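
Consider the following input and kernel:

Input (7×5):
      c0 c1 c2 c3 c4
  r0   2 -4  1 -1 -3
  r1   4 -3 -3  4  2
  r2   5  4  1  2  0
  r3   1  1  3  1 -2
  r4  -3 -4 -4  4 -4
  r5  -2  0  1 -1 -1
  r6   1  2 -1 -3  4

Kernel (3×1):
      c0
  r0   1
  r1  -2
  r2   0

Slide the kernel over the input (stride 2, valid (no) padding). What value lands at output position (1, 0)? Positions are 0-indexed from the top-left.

3

The receptive field on the input at this output position is [5 / 1 / -3]. Elementwise product with the kernel and sum: 5·1 + 1·-2.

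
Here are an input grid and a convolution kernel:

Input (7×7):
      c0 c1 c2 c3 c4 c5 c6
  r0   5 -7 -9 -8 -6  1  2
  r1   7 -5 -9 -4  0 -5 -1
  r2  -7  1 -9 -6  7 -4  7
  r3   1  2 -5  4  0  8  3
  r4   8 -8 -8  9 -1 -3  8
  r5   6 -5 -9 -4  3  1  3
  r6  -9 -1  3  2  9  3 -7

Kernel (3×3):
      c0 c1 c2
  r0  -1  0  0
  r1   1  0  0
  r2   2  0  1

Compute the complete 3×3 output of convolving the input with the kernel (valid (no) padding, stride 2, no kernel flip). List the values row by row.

-21 -11 27
16 -13 -1
-17 14 15

Output[0,0]: The receptive field on the input at this output position is [5 -7 -9 / 7 -5 -9 / -7 1 -9]. Elementwise product with the kernel and sum: 5·-1 + 7·1 + -7·2 + -9·1.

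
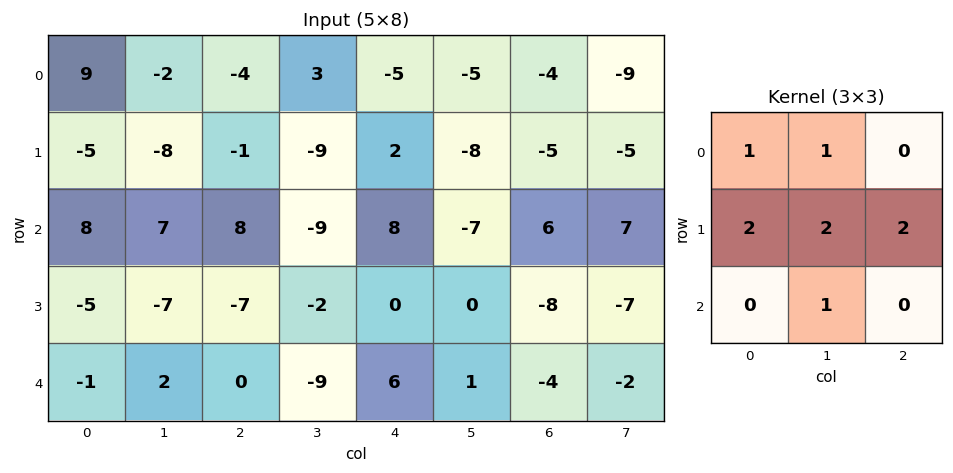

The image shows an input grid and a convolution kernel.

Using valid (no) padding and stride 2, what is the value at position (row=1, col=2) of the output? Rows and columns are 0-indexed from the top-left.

-14

The receptive field on the input at this output position is [8 -7 6 / 0 0 -8 / 6 1 -4]. Elementwise product with the kernel and sum: 8·1 + -7·1 + 0·2 + 0·2 + -8·2 + 1·1.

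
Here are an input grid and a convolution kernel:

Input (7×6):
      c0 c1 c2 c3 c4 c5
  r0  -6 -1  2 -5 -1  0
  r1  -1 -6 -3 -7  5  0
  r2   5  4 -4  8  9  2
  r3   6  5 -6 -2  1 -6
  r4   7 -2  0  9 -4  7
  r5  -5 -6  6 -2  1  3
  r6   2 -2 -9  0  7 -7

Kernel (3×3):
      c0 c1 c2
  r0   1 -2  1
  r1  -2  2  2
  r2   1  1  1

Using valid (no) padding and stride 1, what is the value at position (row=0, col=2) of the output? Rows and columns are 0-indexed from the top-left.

26

The receptive field on the input at this output position is [2 -5 -1 / -3 -7 5 / -4 8 9]. Elementwise product with the kernel and sum: 2·1 + -5·-2 + -1·1 + -3·-2 + -7·2 + 5·2 + -4·1 + 8·1 + 9·1.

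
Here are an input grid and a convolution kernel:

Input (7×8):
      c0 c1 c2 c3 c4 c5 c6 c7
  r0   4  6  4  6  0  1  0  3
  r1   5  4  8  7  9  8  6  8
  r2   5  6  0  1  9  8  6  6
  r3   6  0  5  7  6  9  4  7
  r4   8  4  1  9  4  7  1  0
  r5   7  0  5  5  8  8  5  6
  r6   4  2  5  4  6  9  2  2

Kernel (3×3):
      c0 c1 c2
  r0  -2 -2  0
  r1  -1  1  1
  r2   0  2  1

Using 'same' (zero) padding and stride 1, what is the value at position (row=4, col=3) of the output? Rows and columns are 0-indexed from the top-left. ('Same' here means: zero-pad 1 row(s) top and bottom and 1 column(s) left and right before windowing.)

The receptive field on the zero-padded input at this output position is [5 7 6 / 1 9 4 / 5 5 8]. Elementwise product with the kernel and sum: 5·-2 + 7·-2 + 1·-1 + 9·1 + 4·1 + 5·2 + 8·1.

6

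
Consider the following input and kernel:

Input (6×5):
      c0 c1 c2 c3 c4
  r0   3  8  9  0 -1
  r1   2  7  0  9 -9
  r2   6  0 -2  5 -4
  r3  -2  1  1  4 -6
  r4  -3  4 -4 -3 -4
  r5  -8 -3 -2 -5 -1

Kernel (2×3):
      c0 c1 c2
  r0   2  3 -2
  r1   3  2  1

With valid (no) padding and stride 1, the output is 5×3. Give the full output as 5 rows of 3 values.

32 73 29
41 -3 45
13 -7 24
-8 -2 4
-18 -16 -26

Output[0,0]: The receptive field on the input at this output position is [3 8 9 / 2 7 0]. Elementwise product with the kernel and sum: 3·2 + 8·3 + 9·-2 + 2·3 + 7·2 + 0·1.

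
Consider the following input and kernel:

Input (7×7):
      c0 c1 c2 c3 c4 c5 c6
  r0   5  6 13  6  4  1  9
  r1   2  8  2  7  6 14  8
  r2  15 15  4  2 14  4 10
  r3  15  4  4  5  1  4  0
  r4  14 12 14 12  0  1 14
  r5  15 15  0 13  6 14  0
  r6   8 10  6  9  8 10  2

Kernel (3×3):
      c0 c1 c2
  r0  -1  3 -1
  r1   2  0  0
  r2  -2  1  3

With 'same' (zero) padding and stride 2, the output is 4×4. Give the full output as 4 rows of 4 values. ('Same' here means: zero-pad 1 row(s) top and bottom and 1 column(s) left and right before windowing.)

Output[0,0]: The receptive field on the zero-padded input at this output position is [0 0 0 / 0 5 6 / 0 2 8]. Elementwise product with the kernel and sum: 0·-1 + 0·3 + 0·-1 + 0·2 + 0·-2 + 2·1 + 8·3.

26 19 46 -18
25 32 4 10
101 36 40 -30
30 -8 9 6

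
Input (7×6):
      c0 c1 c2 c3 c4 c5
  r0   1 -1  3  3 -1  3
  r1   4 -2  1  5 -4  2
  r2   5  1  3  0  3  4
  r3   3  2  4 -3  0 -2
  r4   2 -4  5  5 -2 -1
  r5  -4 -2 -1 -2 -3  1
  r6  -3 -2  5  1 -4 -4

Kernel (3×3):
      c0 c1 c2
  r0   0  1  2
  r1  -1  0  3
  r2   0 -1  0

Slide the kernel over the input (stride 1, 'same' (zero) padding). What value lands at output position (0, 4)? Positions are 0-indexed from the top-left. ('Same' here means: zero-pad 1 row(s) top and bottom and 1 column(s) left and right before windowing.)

10

The receptive field on the zero-padded input at this output position is [0 0 0 / 3 -1 3 / 5 -4 2]. Elementwise product with the kernel and sum: 0·1 + 0·2 + 3·-1 + 3·3 + -4·-1.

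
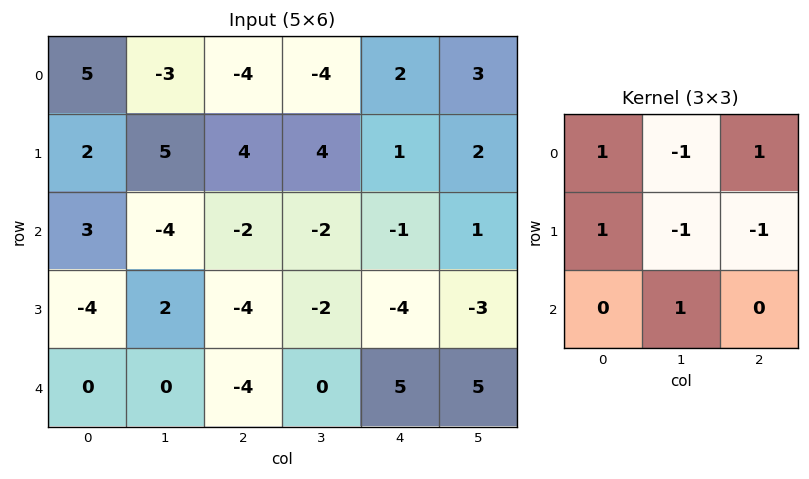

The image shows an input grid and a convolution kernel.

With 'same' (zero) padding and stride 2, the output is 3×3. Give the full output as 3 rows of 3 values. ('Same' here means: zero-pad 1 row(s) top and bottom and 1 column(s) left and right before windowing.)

0 9 -8
0 1 -1
6 8 -11

Output[0,0]: The receptive field on the zero-padded input at this output position is [0 0 0 / 0 5 -3 / 0 2 5]. Elementwise product with the kernel and sum: 0·1 + 0·-1 + 0·1 + 0·1 + 5·-1 + -3·-1 + 2·1.
Output[0,1]: The receptive field on the zero-padded input at this output position is [0 0 0 / -3 -4 -4 / 5 4 4]. Elementwise product with the kernel and sum: 0·1 + 0·-1 + 0·1 + -3·1 + -4·-1 + -4·-1 + 4·1.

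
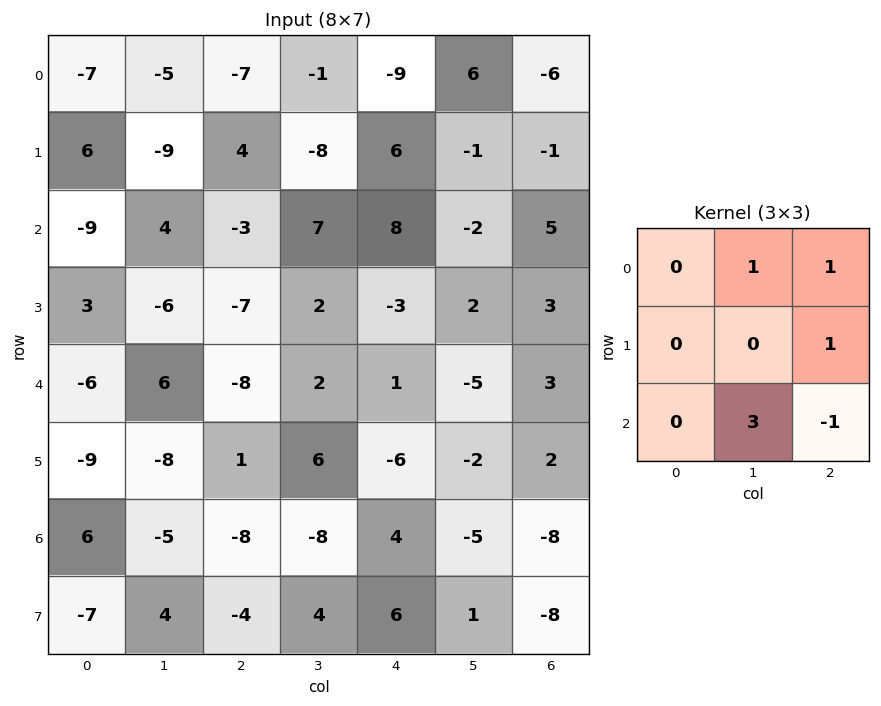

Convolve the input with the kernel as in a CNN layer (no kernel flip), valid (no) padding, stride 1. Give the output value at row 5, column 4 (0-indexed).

The receptive field on the input at this output position is [-6 -2 2 / 4 -5 -8 / 6 1 -8]. Elementwise product with the kernel and sum: -2·1 + 2·1 + -8·1 + 1·3 + -8·-1.

3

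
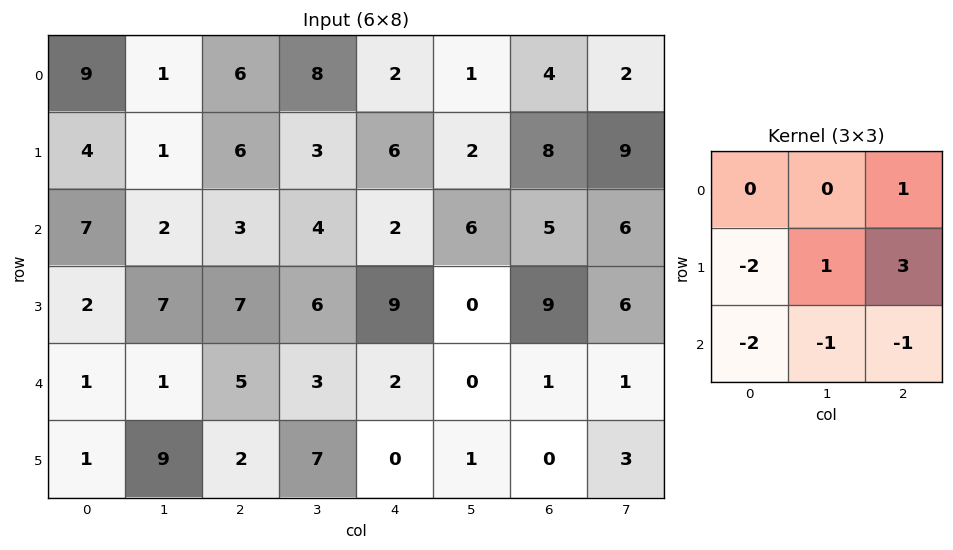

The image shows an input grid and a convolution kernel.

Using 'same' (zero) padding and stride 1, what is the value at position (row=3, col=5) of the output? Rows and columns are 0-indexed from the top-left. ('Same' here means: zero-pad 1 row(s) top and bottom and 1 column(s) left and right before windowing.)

9

The receptive field on the zero-padded input at this output position is [2 6 5 / 9 0 9 / 2 0 1]. Elementwise product with the kernel and sum: 5·1 + 9·-2 + 0·1 + 9·3 + 2·-2 + 0·-1 + 1·-1.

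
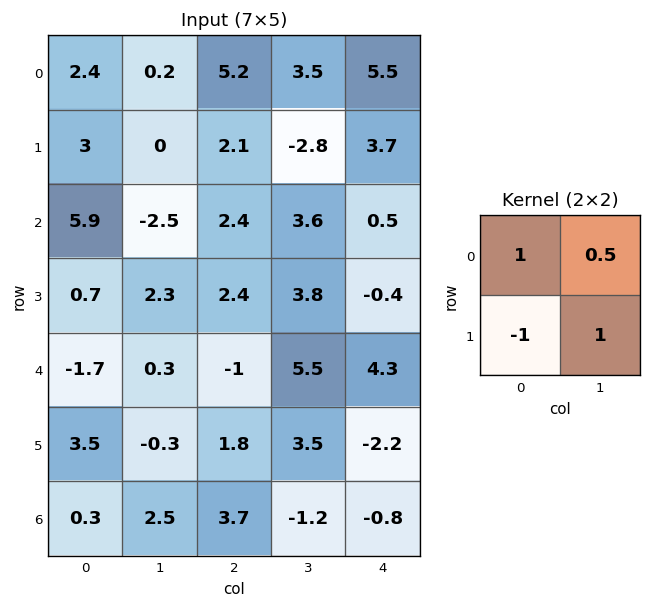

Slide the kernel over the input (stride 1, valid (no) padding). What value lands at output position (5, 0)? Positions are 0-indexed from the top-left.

The receptive field on the input at this output position is [3.5 -0.3 / 0.3 2.5]. Elementwise product with the kernel and sum: 3.5·1 + -0.3·0.5 + 0.3·-1 + 2.5·1.

5.55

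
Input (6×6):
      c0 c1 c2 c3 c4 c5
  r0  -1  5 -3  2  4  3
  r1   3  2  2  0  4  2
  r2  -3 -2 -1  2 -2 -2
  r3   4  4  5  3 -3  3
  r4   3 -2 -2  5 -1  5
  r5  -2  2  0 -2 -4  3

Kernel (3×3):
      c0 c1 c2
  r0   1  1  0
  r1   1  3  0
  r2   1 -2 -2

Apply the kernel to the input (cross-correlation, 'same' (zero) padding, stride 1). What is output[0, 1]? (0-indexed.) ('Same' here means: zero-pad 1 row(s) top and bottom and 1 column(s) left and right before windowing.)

9

The receptive field on the zero-padded input at this output position is [0 0 0 / -1 5 -3 / 3 2 2]. Elementwise product with the kernel and sum: 0·1 + 0·1 + -1·1 + 5·3 + 3·1 + 2·-2 + 2·-2.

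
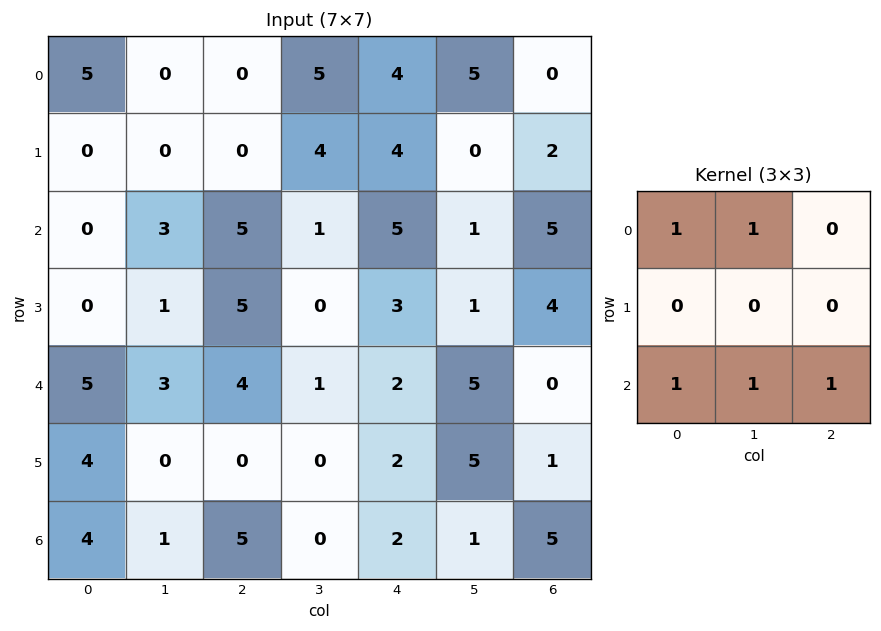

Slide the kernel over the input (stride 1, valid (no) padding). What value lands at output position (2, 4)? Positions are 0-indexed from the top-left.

The receptive field on the input at this output position is [5 1 5 / 3 1 4 / 2 5 0]. Elementwise product with the kernel and sum: 5·1 + 1·1 + 2·1 + 5·1 + 0·1.

13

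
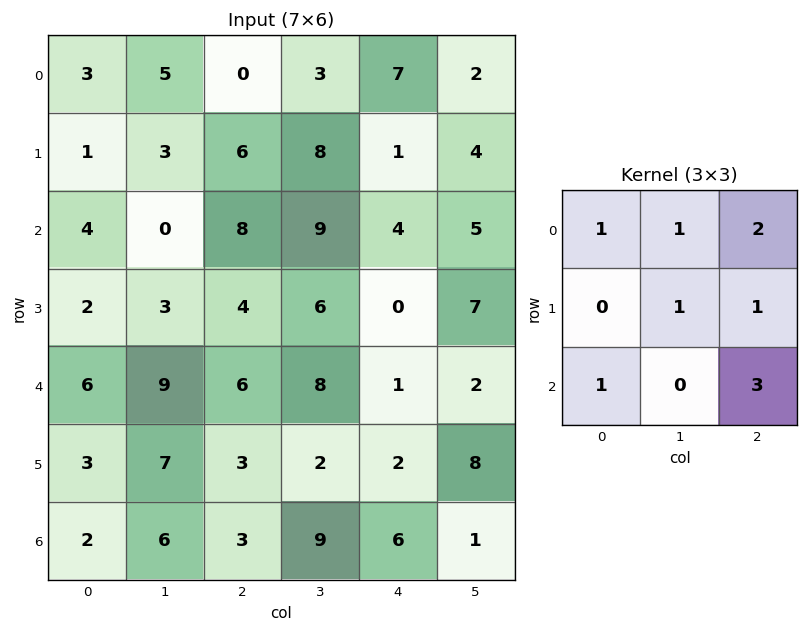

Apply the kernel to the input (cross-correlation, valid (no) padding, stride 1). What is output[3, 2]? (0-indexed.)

The receptive field on the input at this output position is [4 6 0 / 6 8 1 / 3 2 2]. Elementwise product with the kernel and sum: 4·1 + 6·1 + 0·2 + 8·1 + 1·1 + 3·1 + 2·3.

28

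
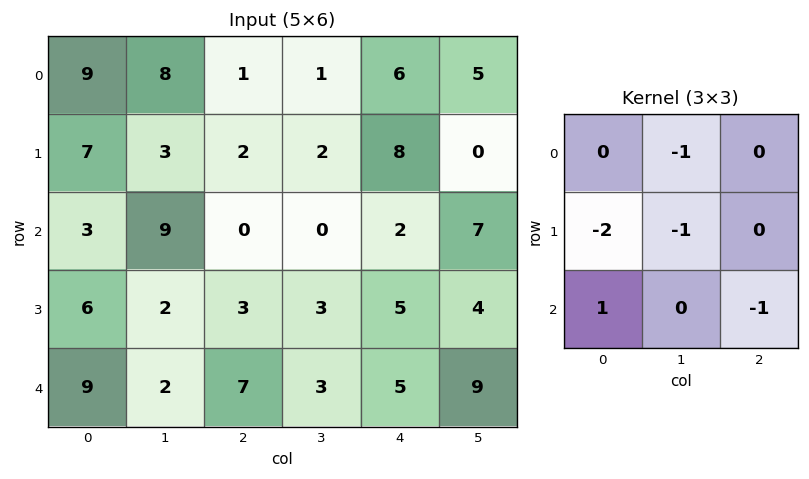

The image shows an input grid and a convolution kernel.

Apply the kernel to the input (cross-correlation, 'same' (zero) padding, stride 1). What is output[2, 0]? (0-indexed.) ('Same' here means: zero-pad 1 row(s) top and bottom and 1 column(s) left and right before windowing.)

-12

The receptive field on the zero-padded input at this output position is [0 7 3 / 0 3 9 / 0 6 2]. Elementwise product with the kernel and sum: 7·-1 + 0·-2 + 3·-1 + 0·1 + 2·-1.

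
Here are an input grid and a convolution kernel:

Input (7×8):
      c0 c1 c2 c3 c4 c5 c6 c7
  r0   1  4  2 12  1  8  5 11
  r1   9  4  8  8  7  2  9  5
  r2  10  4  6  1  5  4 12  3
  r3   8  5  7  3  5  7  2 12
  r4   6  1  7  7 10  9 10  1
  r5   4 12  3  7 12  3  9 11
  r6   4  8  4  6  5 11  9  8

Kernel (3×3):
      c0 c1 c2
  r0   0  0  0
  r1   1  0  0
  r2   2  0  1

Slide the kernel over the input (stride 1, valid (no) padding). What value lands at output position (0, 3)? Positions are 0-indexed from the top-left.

The receptive field on the input at this output position is [12 1 8 / 8 7 2 / 1 5 4]. Elementwise product with the kernel and sum: 8·1 + 1·2 + 4·1.

14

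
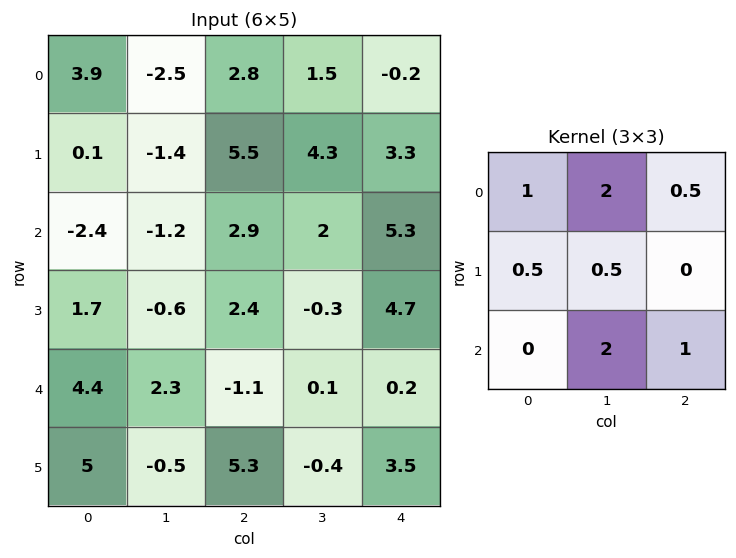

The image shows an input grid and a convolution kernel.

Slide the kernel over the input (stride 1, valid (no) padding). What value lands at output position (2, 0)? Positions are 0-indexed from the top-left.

0.7

The receptive field on the input at this output position is [-2.4 -1.2 2.9 / 1.7 -0.6 2.4 / 4.4 2.3 -1.1]. Elementwise product with the kernel and sum: -2.4·1 + -1.2·2 + 2.9·0.5 + 1.7·0.5 + -0.6·0.5 + 2.3·2 + -1.1·1.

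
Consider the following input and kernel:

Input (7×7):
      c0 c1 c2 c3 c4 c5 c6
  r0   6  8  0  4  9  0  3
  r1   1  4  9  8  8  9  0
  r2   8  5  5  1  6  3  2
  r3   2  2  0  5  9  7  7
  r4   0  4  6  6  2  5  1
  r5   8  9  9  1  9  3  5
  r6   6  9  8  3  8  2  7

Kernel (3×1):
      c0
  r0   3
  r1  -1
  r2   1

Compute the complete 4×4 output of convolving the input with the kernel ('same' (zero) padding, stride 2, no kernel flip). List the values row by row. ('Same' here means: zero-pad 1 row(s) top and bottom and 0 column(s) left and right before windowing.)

Output[0,0]: The receptive field on the zero-padded input at this output position is [0 / 6 / 1]. Elementwise product with the kernel and sum: 0·3 + 6·-1 + 1·1.

-5 9 -1 -3
-3 22 27 5
14 3 34 25
18 19 19 8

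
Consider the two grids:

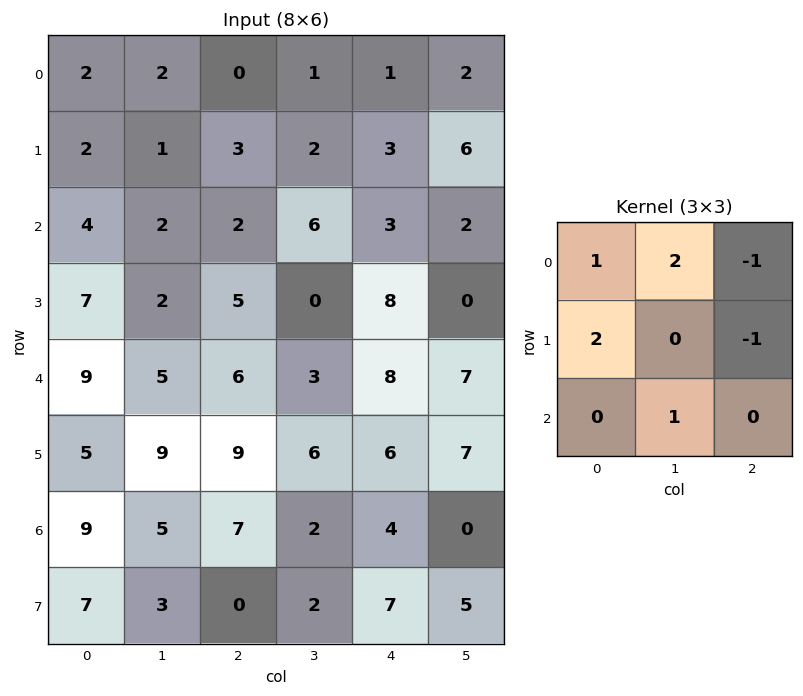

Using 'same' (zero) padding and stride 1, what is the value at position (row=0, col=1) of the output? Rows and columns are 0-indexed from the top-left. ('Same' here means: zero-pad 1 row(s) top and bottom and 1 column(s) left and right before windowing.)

The receptive field on the zero-padded input at this output position is [0 0 0 / 2 2 0 / 2 1 3]. Elementwise product with the kernel and sum: 0·1 + 0·2 + 0·-1 + 2·2 + 0·-1 + 1·1.

5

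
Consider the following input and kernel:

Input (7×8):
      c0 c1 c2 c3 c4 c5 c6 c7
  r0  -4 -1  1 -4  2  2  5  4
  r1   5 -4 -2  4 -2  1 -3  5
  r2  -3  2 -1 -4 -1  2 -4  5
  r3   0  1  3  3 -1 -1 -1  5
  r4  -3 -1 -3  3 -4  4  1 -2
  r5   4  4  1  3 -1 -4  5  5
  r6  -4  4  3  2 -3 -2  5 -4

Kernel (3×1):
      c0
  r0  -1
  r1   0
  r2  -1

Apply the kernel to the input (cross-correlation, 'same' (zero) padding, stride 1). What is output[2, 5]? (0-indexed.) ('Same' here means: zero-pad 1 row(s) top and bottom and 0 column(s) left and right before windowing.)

0

The receptive field on the zero-padded input at this output position is [1 / 2 / -1]. Elementwise product with the kernel and sum: 1·-1 + -1·-1.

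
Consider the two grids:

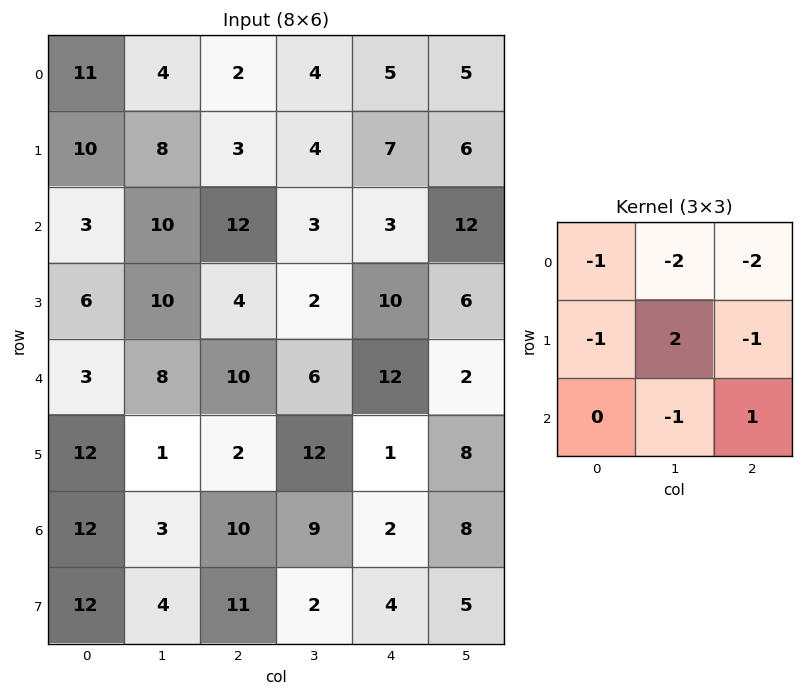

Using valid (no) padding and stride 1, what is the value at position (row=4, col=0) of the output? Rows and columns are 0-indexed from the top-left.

-44

The receptive field on the input at this output position is [3 8 10 / 12 1 2 / 12 3 10]. Elementwise product with the kernel and sum: 3·-1 + 8·-2 + 10·-2 + 12·-1 + 1·2 + 2·-1 + 3·-1 + 10·1.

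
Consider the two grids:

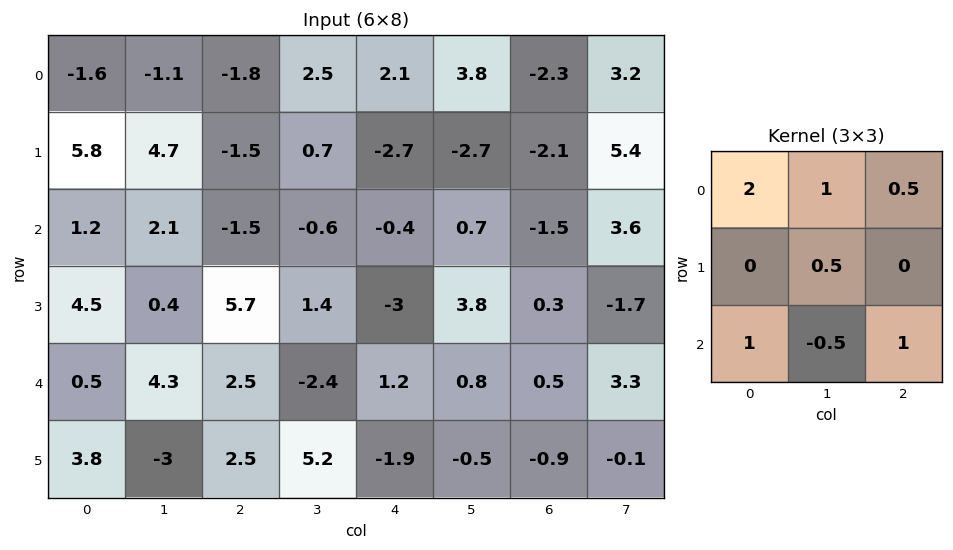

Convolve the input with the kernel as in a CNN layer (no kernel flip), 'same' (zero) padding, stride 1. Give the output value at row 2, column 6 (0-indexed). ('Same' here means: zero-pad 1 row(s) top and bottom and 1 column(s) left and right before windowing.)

-3.6

The receptive field on the zero-padded input at this output position is [-2.7 -2.1 5.4 / 0.7 -1.5 3.6 / 3.8 0.3 -1.7]. Elementwise product with the kernel and sum: -2.7·2 + -2.1·1 + 5.4·0.5 + -1.5·0.5 + 3.8·1 + 0.3·-0.5 + -1.7·1.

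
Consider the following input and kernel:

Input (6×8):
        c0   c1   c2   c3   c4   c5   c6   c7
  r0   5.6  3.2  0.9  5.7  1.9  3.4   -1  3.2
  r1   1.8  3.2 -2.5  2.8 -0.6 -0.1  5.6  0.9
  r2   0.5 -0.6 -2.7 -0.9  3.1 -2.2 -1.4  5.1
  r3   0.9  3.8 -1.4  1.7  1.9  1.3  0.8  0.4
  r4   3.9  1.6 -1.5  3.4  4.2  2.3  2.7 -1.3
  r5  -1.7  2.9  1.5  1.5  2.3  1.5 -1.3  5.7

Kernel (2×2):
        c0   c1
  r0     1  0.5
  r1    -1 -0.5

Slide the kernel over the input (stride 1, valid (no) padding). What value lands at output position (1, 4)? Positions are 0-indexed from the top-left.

The receptive field on the input at this output position is [-0.6 -0.1 / 3.1 -2.2]. Elementwise product with the kernel and sum: -0.6·1 + -0.1·0.5 + 3.1·-1 + -2.2·-0.5.

-2.65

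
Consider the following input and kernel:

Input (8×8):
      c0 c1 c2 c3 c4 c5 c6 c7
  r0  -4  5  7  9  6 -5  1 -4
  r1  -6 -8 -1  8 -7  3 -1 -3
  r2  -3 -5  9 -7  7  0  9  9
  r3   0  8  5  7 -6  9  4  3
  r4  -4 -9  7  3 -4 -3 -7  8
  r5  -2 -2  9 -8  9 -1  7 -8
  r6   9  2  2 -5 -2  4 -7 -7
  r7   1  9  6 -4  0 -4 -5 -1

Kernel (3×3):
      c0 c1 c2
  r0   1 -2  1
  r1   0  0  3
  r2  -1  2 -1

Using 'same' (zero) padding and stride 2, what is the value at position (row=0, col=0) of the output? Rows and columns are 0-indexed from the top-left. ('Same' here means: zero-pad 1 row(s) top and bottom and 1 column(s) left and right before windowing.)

The receptive field on the zero-padded input at this output position is [0 0 0 / 0 -4 5 / 0 -6 -8]. Elementwise product with the kernel and sum: 0·1 + 0·-2 + 0·1 + 5·3 + 0·-1 + -6·2 + -8·-1.

11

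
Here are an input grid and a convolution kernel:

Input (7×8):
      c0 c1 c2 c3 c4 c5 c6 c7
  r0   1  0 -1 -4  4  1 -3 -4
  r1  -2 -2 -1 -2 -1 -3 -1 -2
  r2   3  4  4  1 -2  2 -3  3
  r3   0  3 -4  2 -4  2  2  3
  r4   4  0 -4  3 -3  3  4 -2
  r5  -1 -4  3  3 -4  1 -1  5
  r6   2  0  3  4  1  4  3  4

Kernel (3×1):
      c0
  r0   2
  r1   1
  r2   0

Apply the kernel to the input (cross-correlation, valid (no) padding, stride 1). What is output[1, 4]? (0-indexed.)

-4

The receptive field on the input at this output position is [-1 / -2 / -4]. Elementwise product with the kernel and sum: -1·2 + -2·1.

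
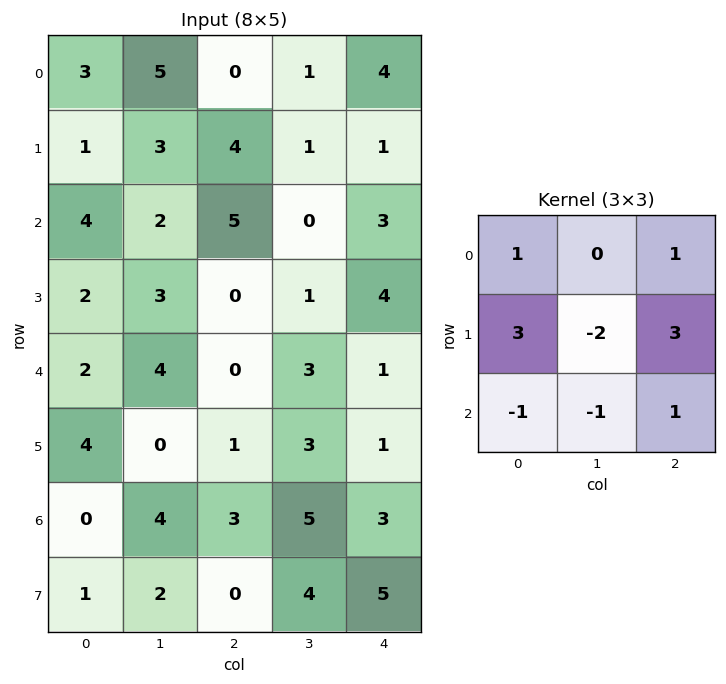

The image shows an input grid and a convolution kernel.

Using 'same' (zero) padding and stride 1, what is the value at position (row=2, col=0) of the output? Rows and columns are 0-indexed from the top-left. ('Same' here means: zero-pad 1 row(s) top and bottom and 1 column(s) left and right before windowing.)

2

The receptive field on the zero-padded input at this output position is [0 1 3 / 0 4 2 / 0 2 3]. Elementwise product with the kernel and sum: 0·1 + 3·1 + 0·3 + 4·-2 + 2·3 + 0·-1 + 2·-1 + 3·1.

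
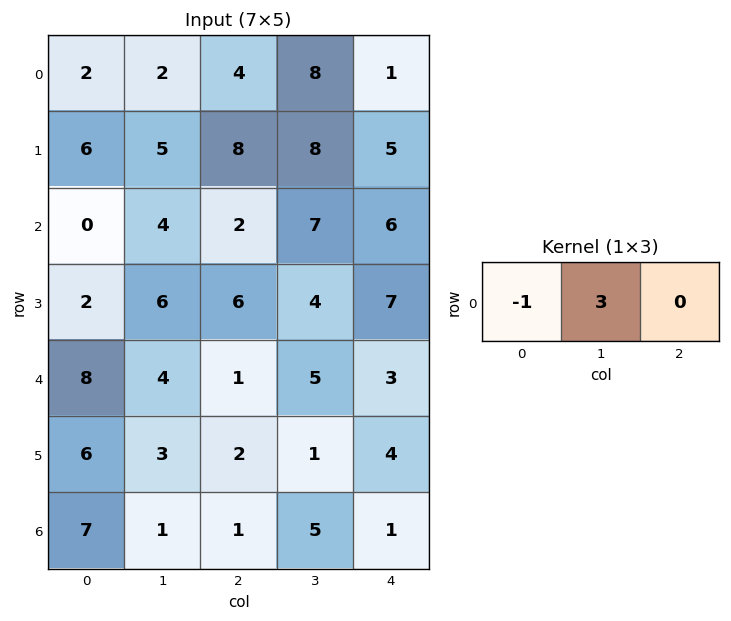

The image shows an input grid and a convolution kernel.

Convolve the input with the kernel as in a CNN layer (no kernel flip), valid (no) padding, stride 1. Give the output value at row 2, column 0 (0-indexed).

The receptive field on the input at this output position is [0 4 2]. Elementwise product with the kernel and sum: 0·-1 + 4·3.

12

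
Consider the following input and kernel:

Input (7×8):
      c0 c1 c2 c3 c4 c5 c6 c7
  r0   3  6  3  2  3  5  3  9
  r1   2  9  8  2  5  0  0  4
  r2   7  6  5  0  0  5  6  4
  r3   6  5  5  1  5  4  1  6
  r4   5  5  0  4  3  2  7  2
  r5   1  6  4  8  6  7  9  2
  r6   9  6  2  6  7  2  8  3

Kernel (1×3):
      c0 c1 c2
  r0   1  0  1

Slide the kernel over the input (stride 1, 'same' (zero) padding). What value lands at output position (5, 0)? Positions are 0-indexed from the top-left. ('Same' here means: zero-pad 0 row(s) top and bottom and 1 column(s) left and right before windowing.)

6

The receptive field on the zero-padded input at this output position is [0 1 6]. Elementwise product with the kernel and sum: 0·1 + 6·1.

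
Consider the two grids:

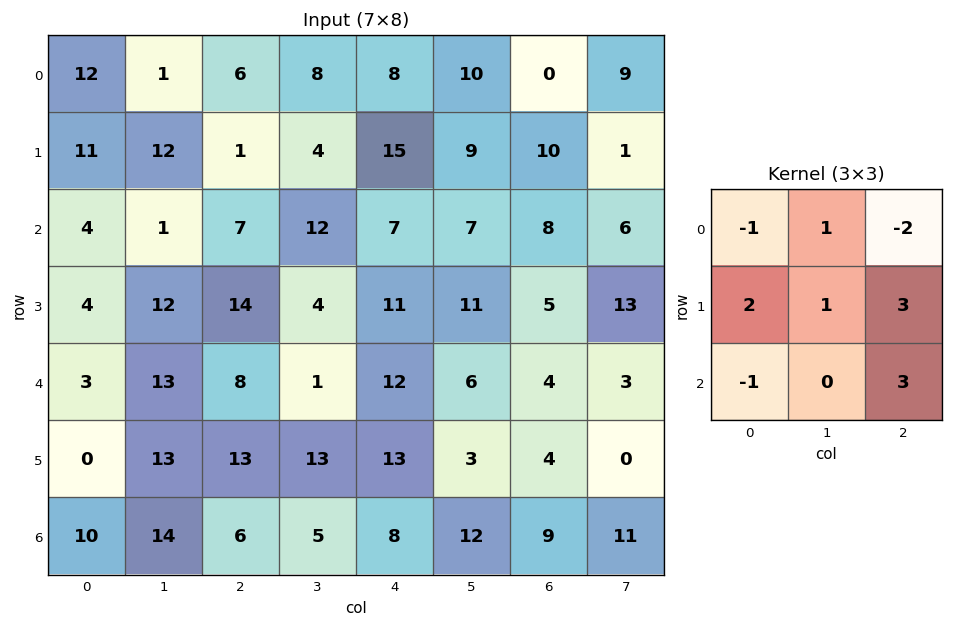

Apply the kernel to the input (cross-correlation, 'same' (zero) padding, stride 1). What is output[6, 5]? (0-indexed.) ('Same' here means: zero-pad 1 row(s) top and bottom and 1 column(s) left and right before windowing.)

The receptive field on the zero-padded input at this output position is [13 3 4 / 8 12 9 / 0 0 0]. Elementwise product with the kernel and sum: 13·-1 + 3·1 + 4·-2 + 8·2 + 12·1 + 9·3 + 0·-1 + 0·3.

37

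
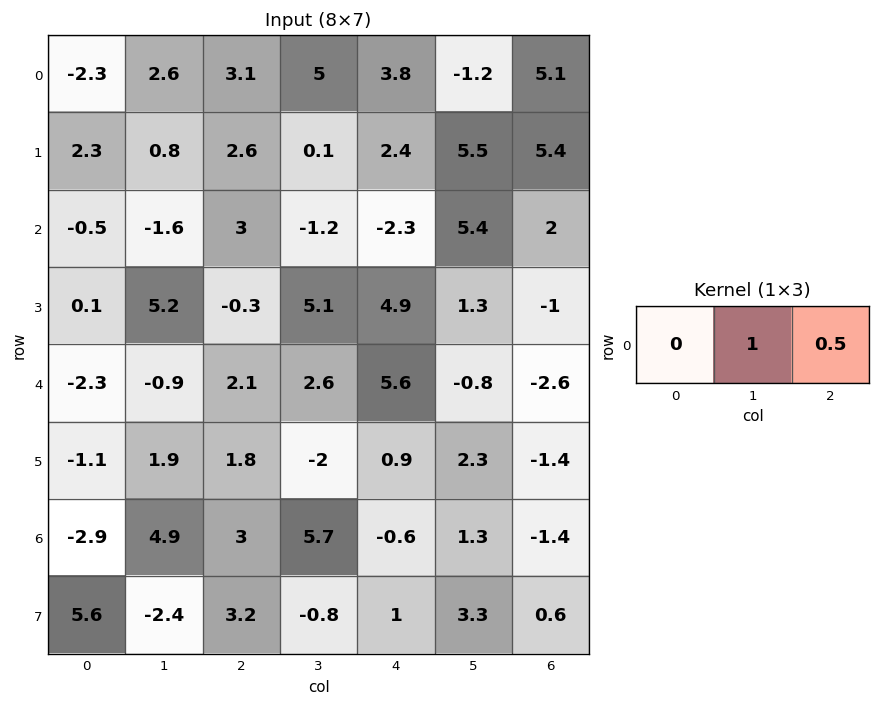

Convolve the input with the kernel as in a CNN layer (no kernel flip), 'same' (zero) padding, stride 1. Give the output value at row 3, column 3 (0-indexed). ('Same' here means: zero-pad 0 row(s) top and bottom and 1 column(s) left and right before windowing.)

7.55

The receptive field on the zero-padded input at this output position is [-0.3 5.1 4.9]. Elementwise product with the kernel and sum: 5.1·1 + 4.9·0.5.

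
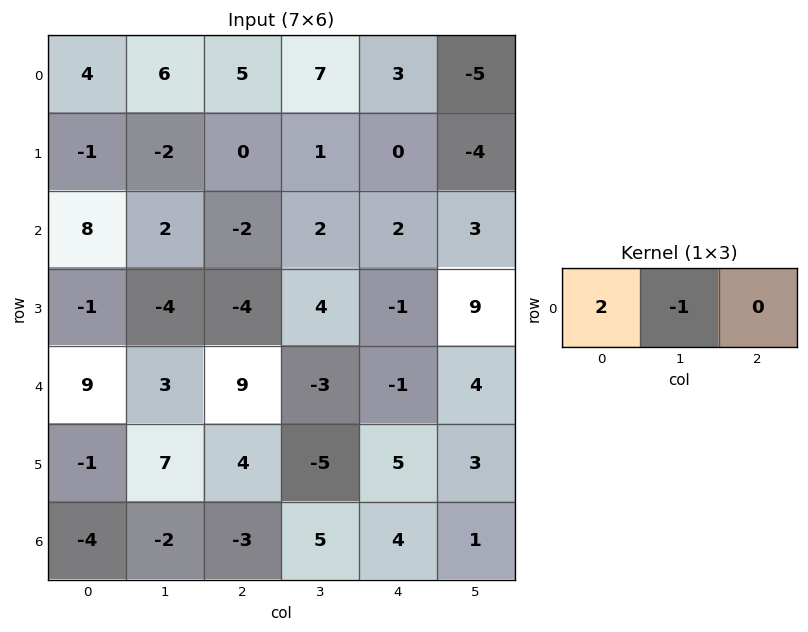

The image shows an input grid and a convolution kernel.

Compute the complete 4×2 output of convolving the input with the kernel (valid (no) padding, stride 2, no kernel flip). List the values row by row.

Output[0,0]: The receptive field on the input at this output position is [4 6 5]. Elementwise product with the kernel and sum: 4·2 + 6·-1.

2 3
14 -6
15 21
-6 -11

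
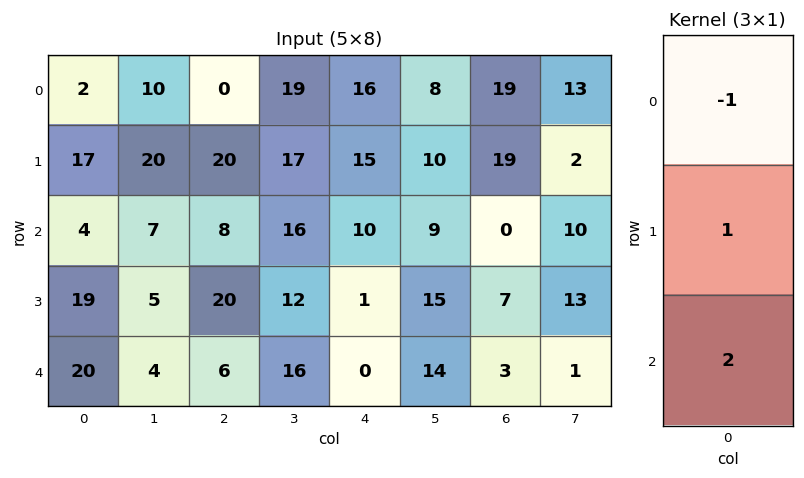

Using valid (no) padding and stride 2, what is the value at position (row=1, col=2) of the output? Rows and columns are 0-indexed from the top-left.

The receptive field on the input at this output position is [10 / 1 / 0]. Elementwise product with the kernel and sum: 10·-1 + 1·1 + 0·2.

-9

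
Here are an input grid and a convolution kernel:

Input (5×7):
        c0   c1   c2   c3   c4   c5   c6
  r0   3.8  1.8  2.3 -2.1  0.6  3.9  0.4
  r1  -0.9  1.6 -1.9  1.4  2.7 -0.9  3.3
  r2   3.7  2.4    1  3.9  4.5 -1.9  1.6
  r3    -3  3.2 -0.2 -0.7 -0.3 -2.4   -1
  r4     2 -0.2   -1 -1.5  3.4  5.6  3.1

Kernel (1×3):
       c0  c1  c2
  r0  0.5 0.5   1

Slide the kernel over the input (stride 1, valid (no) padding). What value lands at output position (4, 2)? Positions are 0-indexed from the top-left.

2.15

The receptive field on the input at this output position is [-1 -1.5 3.4]. Elementwise product with the kernel and sum: -1·0.5 + -1.5·0.5 + 3.4·1.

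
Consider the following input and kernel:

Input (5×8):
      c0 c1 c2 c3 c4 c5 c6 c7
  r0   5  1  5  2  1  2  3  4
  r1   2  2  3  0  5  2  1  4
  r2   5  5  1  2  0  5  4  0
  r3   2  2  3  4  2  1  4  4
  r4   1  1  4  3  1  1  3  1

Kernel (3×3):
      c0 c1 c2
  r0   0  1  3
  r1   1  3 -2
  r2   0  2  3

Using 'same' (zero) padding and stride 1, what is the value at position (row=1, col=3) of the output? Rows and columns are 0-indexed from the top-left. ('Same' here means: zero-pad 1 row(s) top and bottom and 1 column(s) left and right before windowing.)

The receptive field on the zero-padded input at this output position is [5 2 1 / 3 0 5 / 1 2 0]. Elementwise product with the kernel and sum: 2·1 + 1·3 + 3·1 + 0·3 + 5·-2 + 2·2 + 0·3.

2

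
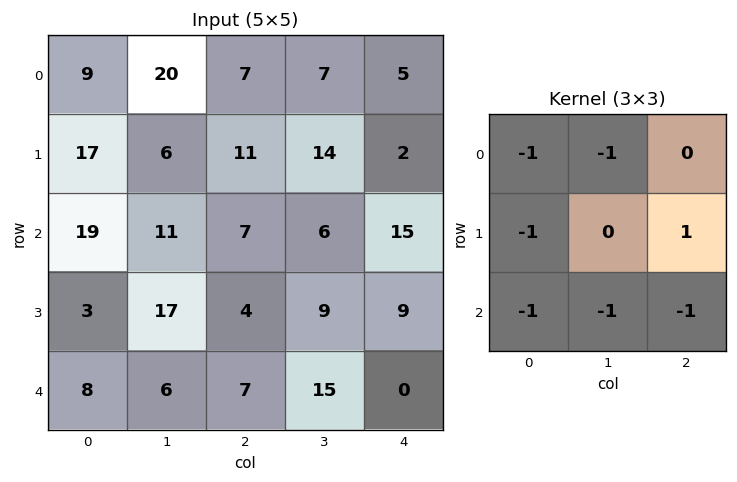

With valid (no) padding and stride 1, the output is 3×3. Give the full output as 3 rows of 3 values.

-72 -43 -51
-59 -52 -39
-50 -54 -30

Output[0,0]: The receptive field on the input at this output position is [9 20 7 / 17 6 11 / 19 11 7]. Elementwise product with the kernel and sum: 9·-1 + 20·-1 + 17·-1 + 11·1 + 19·-1 + 11·-1 + 7·-1.
Output[0,1]: The receptive field on the input at this output position is [20 7 7 / 6 11 14 / 11 7 6]. Elementwise product with the kernel and sum: 20·-1 + 7·-1 + 6·-1 + 14·1 + 11·-1 + 7·-1 + 6·-1.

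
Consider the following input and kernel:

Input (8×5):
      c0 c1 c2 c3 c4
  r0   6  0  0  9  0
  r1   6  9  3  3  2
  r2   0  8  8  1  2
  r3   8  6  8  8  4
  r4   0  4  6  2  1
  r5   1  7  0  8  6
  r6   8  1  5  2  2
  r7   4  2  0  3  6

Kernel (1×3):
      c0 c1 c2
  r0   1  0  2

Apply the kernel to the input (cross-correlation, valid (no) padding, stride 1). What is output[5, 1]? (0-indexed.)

The receptive field on the input at this output position is [7 0 8]. Elementwise product with the kernel and sum: 7·1 + 8·2.

23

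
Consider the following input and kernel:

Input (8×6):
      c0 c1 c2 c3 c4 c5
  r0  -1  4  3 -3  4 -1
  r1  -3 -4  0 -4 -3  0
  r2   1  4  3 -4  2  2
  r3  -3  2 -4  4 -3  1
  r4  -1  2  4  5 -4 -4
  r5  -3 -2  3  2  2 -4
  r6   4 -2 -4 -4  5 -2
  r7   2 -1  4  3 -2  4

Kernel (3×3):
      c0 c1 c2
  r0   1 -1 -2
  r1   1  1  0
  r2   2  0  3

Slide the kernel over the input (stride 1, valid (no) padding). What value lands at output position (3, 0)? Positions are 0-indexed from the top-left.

The receptive field on the input at this output position is [-3 2 -4 / -1 2 4 / -3 -2 3]. Elementwise product with the kernel and sum: -3·1 + 2·-1 + -4·-2 + -1·1 + 2·1 + -3·2 + 3·3.

7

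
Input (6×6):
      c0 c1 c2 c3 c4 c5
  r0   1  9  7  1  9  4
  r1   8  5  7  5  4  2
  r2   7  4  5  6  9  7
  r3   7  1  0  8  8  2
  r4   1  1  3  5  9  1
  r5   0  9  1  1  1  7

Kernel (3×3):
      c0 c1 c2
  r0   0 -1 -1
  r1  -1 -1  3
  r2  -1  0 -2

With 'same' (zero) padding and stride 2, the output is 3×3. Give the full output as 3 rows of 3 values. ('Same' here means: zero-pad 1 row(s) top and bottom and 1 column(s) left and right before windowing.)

16 -28 -7
-10 -20 -12
-24 -8 -36

Output[0,0]: The receptive field on the zero-padded input at this output position is [0 0 0 / 0 1 9 / 0 8 5]. Elementwise product with the kernel and sum: 0·-1 + 0·-1 + 0·-1 + 1·-1 + 9·3 + 0·-1 + 5·-2.
Output[0,1]: The receptive field on the zero-padded input at this output position is [0 0 0 / 9 7 1 / 5 7 5]. Elementwise product with the kernel and sum: 0·-1 + 0·-1 + 9·-1 + 7·-1 + 1·3 + 5·-1 + 5·-2.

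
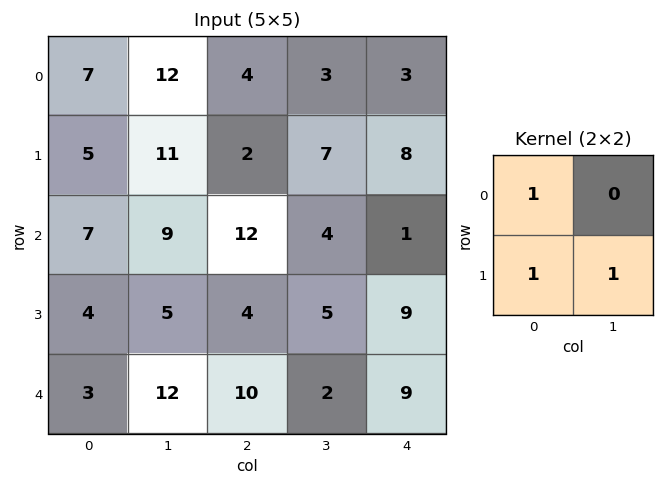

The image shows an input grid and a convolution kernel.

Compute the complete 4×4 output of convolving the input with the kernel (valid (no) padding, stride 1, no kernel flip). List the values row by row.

Output[0,0]: The receptive field on the input at this output position is [7 12 / 5 11]. Elementwise product with the kernel and sum: 7·1 + 5·1 + 11·1.
Output[0,1]: The receptive field on the input at this output position is [12 4 / 11 2]. Elementwise product with the kernel and sum: 12·1 + 11·1 + 2·1.

23 25 13 18
21 32 18 12
16 18 21 18
19 27 16 16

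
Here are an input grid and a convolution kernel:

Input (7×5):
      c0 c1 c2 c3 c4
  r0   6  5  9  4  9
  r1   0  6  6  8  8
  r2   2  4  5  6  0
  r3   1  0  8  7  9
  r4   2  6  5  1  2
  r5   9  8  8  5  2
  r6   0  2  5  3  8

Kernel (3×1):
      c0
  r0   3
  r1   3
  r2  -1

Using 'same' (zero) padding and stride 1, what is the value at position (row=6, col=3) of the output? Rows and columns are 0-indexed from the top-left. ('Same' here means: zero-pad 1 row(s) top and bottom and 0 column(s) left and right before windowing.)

The receptive field on the zero-padded input at this output position is [5 / 3 / 0]. Elementwise product with the kernel and sum: 5·3 + 3·3 + 0·-1.

24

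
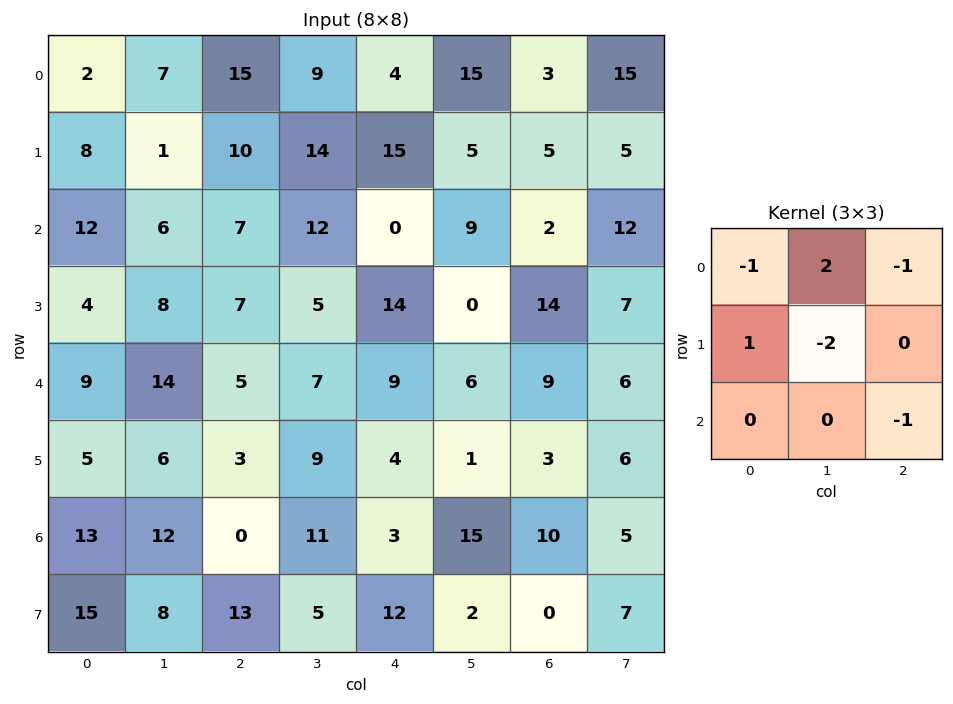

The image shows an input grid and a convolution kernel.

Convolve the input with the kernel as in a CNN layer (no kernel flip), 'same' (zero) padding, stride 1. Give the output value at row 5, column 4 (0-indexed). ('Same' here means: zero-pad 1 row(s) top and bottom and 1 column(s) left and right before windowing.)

-9

The receptive field on the zero-padded input at this output position is [7 9 6 / 9 4 1 / 11 3 15]. Elementwise product with the kernel and sum: 7·-1 + 9·2 + 6·-1 + 9·1 + 4·-2 + 15·-1.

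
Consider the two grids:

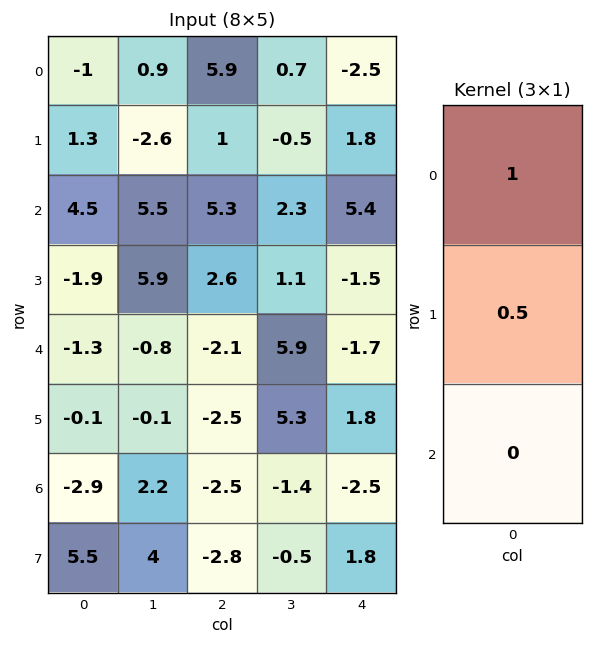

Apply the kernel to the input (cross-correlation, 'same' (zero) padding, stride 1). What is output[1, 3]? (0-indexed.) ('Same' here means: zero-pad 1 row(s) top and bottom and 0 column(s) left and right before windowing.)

The receptive field on the zero-padded input at this output position is [0.7 / -0.5 / 2.3]. Elementwise product with the kernel and sum: 0.7·1 + -0.5·0.5.

0.45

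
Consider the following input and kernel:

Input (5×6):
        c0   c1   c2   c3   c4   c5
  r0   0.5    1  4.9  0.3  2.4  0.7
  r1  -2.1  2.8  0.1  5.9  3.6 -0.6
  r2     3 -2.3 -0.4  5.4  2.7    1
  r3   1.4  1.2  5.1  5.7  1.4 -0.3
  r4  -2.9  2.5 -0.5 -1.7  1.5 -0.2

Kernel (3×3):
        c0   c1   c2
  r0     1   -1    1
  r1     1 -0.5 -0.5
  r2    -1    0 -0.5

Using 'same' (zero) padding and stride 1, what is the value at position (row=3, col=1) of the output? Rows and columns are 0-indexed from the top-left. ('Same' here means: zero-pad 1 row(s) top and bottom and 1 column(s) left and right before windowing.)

6.3

The receptive field on the zero-padded input at this output position is [3 -2.3 -0.4 / 1.4 1.2 5.1 / -2.9 2.5 -0.5]. Elementwise product with the kernel and sum: 3·1 + -2.3·-1 + -0.4·1 + 1.4·1 + 1.2·-0.5 + 5.1·-0.5 + -2.9·-1 + -0.5·-0.5.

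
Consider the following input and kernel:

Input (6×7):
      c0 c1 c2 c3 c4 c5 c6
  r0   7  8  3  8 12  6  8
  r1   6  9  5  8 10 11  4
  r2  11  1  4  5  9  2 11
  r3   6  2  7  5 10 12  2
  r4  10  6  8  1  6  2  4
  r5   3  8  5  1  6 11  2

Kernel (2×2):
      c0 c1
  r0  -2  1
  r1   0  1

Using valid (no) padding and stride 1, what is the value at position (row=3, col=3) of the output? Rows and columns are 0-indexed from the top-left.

The receptive field on the input at this output position is [5 10 / 1 6]. Elementwise product with the kernel and sum: 5·-2 + 10·1 + 6·1.

6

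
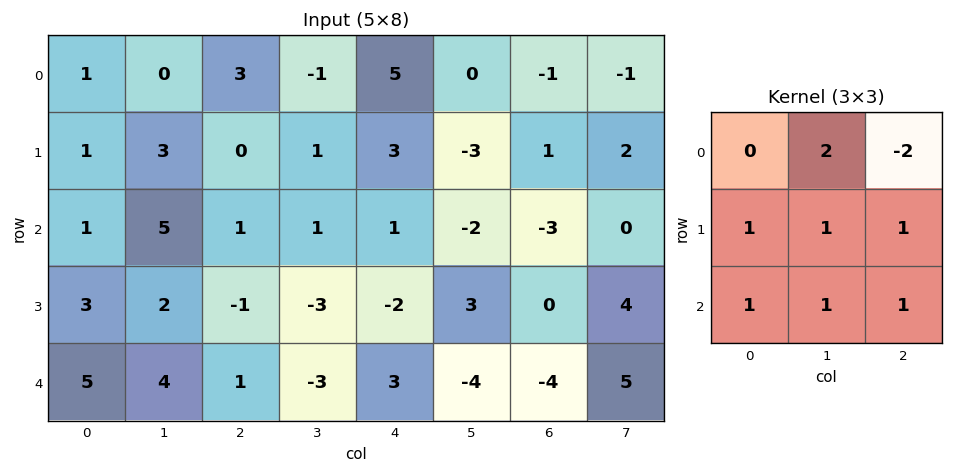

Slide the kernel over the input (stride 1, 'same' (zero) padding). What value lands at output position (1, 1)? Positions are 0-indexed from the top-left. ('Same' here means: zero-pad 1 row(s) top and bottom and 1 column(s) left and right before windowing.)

5

The receptive field on the zero-padded input at this output position is [1 0 3 / 1 3 0 / 1 5 1]. Elementwise product with the kernel and sum: 0·2 + 3·-2 + 1·1 + 3·1 + 0·1 + 1·1 + 5·1 + 1·1.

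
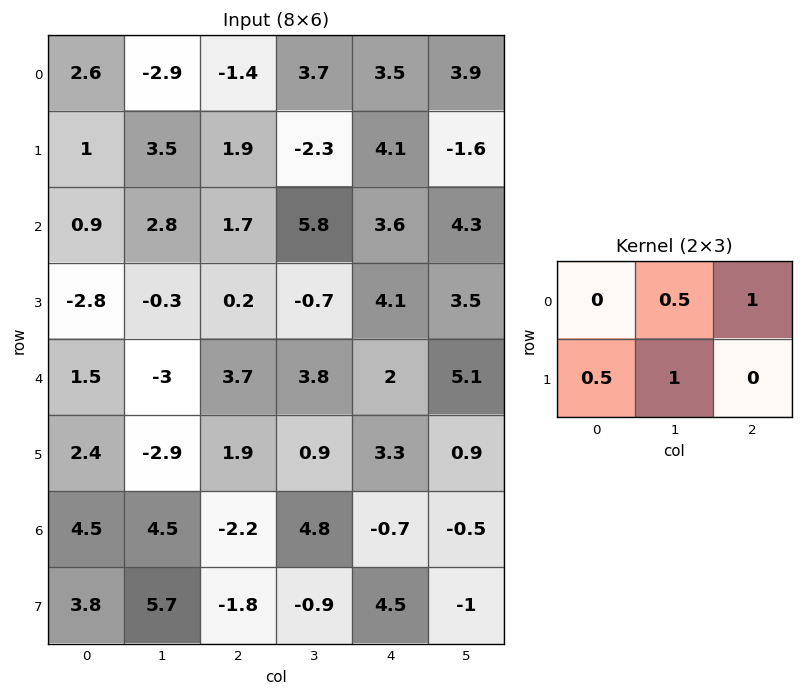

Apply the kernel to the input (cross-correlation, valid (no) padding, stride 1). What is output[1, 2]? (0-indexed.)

9.6

The receptive field on the input at this output position is [1.9 -2.3 4.1 / 1.7 5.8 3.6]. Elementwise product with the kernel and sum: -2.3·0.5 + 4.1·1 + 1.7·0.5 + 5.8·1.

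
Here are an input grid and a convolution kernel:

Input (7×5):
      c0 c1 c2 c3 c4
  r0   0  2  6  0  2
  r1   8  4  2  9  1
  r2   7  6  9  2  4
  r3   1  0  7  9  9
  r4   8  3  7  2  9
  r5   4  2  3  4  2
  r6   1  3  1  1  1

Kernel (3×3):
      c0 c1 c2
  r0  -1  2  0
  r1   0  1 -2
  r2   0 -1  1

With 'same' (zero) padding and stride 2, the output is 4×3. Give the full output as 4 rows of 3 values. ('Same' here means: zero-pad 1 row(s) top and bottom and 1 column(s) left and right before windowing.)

-8 13 1
10 7 -12
2 18 16
3 3 1

Output[0,0]: The receptive field on the zero-padded input at this output position is [0 0 0 / 0 0 2 / 0 8 4]. Elementwise product with the kernel and sum: 0·-1 + 0·2 + 0·1 + 2·-2 + 8·-1 + 4·1.
Output[0,1]: The receptive field on the zero-padded input at this output position is [0 0 0 / 2 6 0 / 4 2 9]. Elementwise product with the kernel and sum: 0·-1 + 0·2 + 6·1 + 0·-2 + 2·-1 + 9·1.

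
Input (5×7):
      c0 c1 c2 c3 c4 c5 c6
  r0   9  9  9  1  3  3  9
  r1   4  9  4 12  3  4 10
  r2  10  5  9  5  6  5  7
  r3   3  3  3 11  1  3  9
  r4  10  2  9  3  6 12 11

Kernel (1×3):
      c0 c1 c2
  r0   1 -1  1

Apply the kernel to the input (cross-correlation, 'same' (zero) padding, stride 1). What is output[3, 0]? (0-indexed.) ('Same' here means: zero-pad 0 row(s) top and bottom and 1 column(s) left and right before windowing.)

The receptive field on the zero-padded input at this output position is [0 3 3]. Elementwise product with the kernel and sum: 0·1 + 3·-1 + 3·1.

0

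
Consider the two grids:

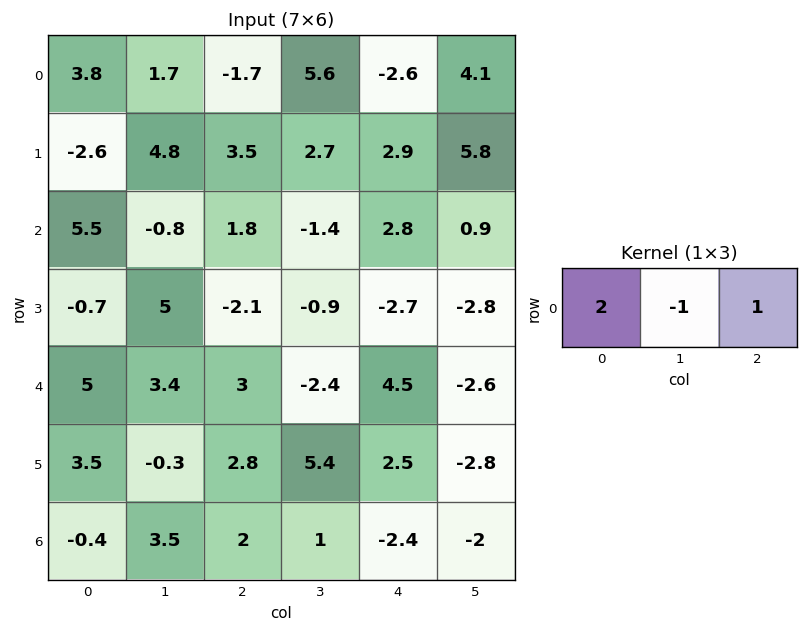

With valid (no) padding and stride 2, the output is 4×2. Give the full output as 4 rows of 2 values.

Output[0,0]: The receptive field on the input at this output position is [3.8 1.7 -1.7]. Elementwise product with the kernel and sum: 3.8·2 + 1.7·-1 + -1.7·1.
Output[0,1]: The receptive field on the input at this output position is [-1.7 5.6 -2.6]. Elementwise product with the kernel and sum: -1.7·2 + 5.6·-1 + -2.6·1.

4.2 -11.6
13.6 7.8
9.6 12.9
-2.3 0.6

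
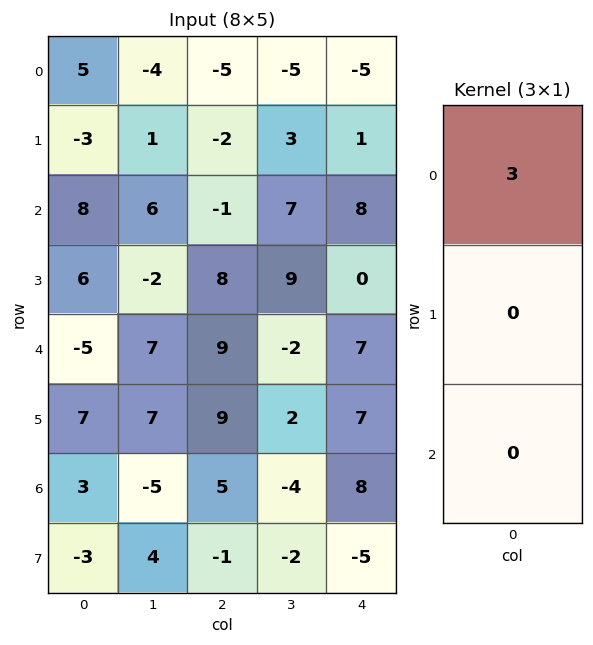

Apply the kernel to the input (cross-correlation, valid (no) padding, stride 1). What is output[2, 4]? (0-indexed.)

The receptive field on the input at this output position is [8 / 0 / 7]. Elementwise product with the kernel and sum: 8·3.

24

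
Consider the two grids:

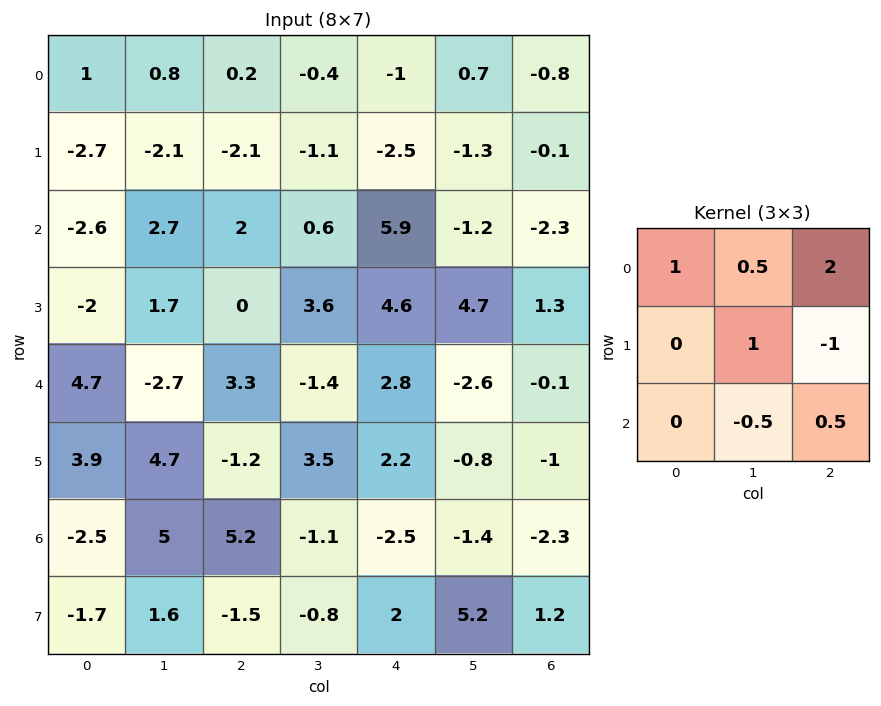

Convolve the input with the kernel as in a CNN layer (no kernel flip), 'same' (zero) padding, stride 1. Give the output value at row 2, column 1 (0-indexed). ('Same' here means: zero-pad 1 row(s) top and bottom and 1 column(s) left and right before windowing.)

-8.1

The receptive field on the zero-padded input at this output position is [-2.7 -2.1 -2.1 / -2.6 2.7 2 / -2 1.7 0]. Elementwise product with the kernel and sum: -2.7·1 + -2.1·0.5 + -2.1·2 + 2.7·1 + 2·-1 + 1.7·-0.5 + 0·0.5.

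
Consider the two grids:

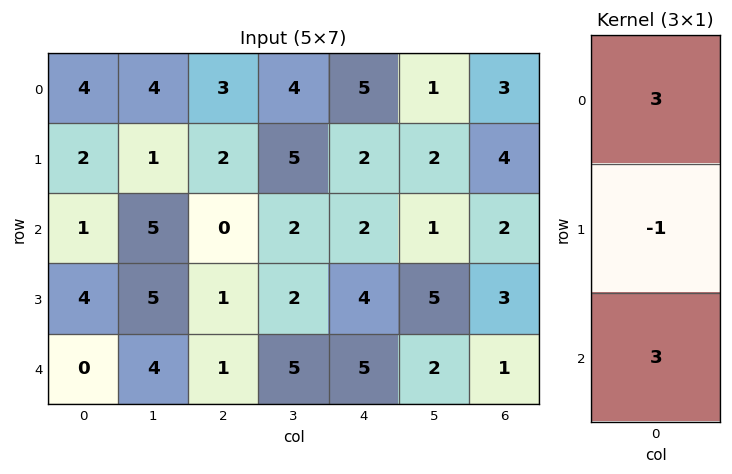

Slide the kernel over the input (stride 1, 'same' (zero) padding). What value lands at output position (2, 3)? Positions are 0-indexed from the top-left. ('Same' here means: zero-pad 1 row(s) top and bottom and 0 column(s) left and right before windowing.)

19

The receptive field on the zero-padded input at this output position is [5 / 2 / 2]. Elementwise product with the kernel and sum: 5·3 + 2·-1 + 2·3.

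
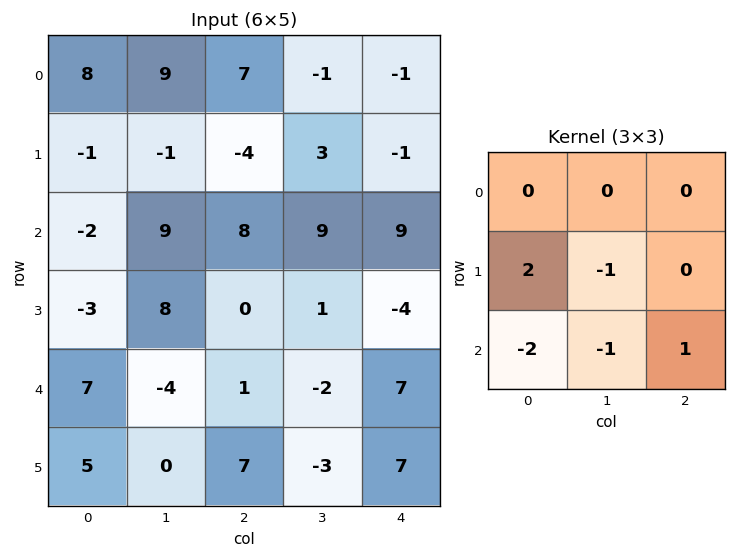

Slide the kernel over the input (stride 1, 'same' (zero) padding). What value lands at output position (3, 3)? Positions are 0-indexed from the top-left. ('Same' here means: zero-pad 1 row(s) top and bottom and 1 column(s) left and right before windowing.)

6

The receptive field on the zero-padded input at this output position is [8 9 9 / 0 1 -4 / 1 -2 7]. Elementwise product with the kernel and sum: 0·2 + 1·-1 + 1·-2 + -2·-1 + 7·1.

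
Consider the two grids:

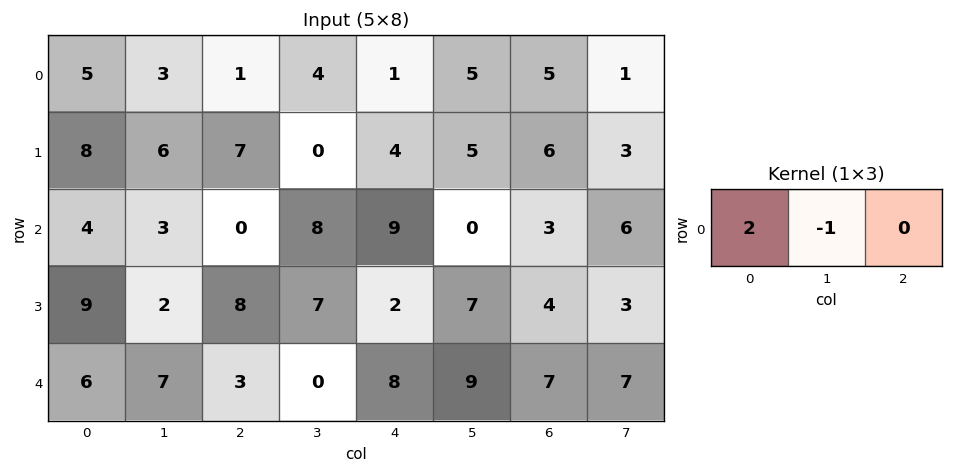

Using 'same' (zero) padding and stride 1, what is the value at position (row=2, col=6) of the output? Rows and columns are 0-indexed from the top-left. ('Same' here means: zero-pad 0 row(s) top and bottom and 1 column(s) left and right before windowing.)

-3

The receptive field on the zero-padded input at this output position is [0 3 6]. Elementwise product with the kernel and sum: 0·2 + 3·-1.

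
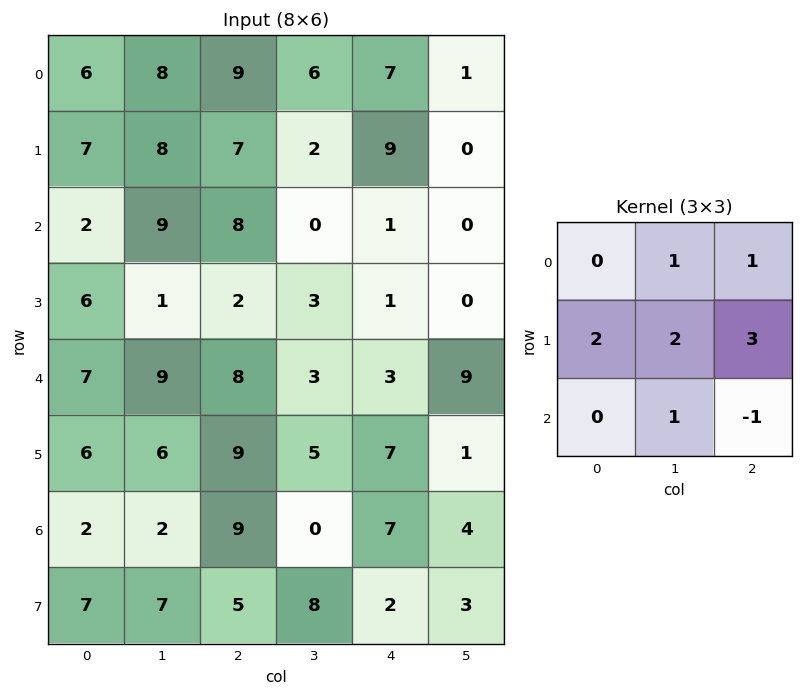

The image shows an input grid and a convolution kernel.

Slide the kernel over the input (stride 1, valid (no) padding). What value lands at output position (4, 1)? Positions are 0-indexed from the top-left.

The receptive field on the input at this output position is [9 8 3 / 6 9 5 / 2 9 0]. Elementwise product with the kernel and sum: 8·1 + 3·1 + 6·2 + 9·2 + 5·3 + 9·1 + 0·-1.

65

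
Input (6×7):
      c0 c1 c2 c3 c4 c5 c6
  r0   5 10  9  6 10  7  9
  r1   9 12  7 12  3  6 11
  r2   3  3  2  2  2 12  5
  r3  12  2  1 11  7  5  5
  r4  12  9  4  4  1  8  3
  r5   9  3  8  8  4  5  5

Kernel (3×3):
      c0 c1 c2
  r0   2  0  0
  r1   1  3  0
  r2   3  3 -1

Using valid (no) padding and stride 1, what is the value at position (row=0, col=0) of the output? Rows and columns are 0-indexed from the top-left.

The receptive field on the input at this output position is [5 10 9 / 9 12 7 / 3 3 2]. Elementwise product with the kernel and sum: 5·2 + 9·1 + 12·3 + 3·3 + 3·3 + 2·-1.

71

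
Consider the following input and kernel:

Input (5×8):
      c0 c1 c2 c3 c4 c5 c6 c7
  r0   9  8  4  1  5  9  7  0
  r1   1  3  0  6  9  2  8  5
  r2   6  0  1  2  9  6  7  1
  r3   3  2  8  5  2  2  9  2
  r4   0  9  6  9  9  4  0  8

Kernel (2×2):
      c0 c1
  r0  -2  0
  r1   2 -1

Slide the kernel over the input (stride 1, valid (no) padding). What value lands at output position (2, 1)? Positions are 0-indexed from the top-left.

-4

The receptive field on the input at this output position is [0 1 / 2 8]. Elementwise product with the kernel and sum: 0·-2 + 2·2 + 8·-1.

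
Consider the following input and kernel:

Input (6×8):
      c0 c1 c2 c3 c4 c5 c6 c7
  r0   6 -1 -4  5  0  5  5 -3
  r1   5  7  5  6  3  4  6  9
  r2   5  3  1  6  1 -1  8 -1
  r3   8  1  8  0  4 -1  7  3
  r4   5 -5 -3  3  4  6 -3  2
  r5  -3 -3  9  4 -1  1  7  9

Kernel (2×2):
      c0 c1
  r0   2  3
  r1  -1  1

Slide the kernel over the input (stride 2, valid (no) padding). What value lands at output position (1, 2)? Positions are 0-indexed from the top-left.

The receptive field on the input at this output position is [1 -1 / 4 -1]. Elementwise product with the kernel and sum: 1·2 + -1·3 + 4·-1 + -1·1.

-6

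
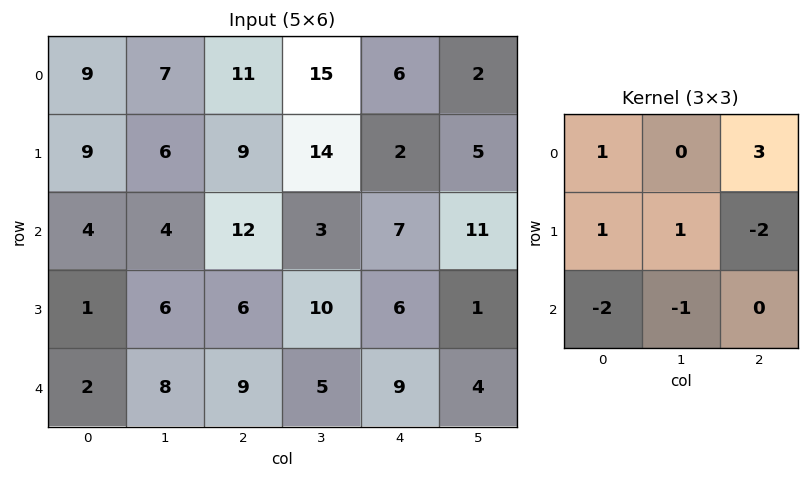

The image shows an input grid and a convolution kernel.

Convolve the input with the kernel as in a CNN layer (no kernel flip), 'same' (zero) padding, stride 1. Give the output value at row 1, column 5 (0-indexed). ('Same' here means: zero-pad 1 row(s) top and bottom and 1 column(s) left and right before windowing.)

-12

The receptive field on the zero-padded input at this output position is [6 2 0 / 2 5 0 / 7 11 0]. Elementwise product with the kernel and sum: 6·1 + 0·3 + 2·1 + 5·1 + 0·-2 + 7·-2 + 11·-1.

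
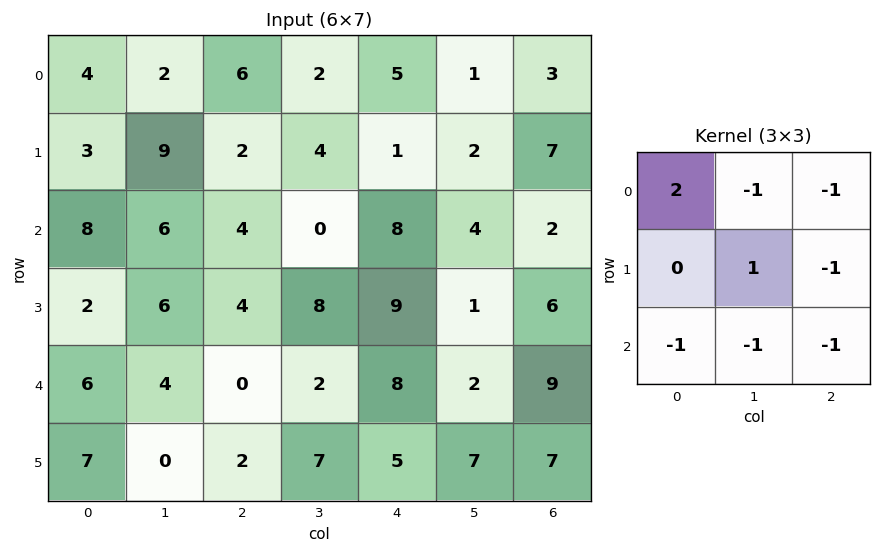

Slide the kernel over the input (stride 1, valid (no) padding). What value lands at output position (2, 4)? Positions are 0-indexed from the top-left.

The receptive field on the input at this output position is [8 4 2 / 9 1 6 / 8 2 9]. Elementwise product with the kernel and sum: 8·2 + 4·-1 + 2·-1 + 1·1 + 6·-1 + 8·-1 + 2·-1 + 9·-1.

-14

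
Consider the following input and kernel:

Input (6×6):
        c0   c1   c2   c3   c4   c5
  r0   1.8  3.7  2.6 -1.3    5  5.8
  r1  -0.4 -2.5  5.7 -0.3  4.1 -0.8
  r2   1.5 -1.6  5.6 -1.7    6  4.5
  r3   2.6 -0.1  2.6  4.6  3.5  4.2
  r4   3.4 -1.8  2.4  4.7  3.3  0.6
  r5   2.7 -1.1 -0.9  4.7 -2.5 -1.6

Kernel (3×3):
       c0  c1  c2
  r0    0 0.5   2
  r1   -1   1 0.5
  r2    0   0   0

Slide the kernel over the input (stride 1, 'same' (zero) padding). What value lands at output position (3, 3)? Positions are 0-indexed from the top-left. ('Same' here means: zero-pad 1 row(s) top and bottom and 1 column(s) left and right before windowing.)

14.9

The receptive field on the zero-padded input at this output position is [5.6 -1.7 6 / 2.6 4.6 3.5 / 2.4 4.7 3.3]. Elementwise product with the kernel and sum: -1.7·0.5 + 6·2 + 2.6·-1 + 4.6·1 + 3.5·0.5.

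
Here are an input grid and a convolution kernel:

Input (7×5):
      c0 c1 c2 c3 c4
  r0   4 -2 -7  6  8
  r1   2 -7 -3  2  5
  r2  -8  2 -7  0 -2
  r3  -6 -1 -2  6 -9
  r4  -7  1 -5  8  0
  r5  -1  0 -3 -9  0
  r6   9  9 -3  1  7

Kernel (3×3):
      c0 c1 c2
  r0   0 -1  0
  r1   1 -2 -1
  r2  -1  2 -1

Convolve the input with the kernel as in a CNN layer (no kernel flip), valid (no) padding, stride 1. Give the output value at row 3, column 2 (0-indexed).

-42

The receptive field on the input at this output position is [-2 6 -9 / -5 8 0 / -3 -9 0]. Elementwise product with the kernel and sum: 6·-1 + -5·1 + 8·-2 + 0·-1 + -3·-1 + -9·2 + 0·-1.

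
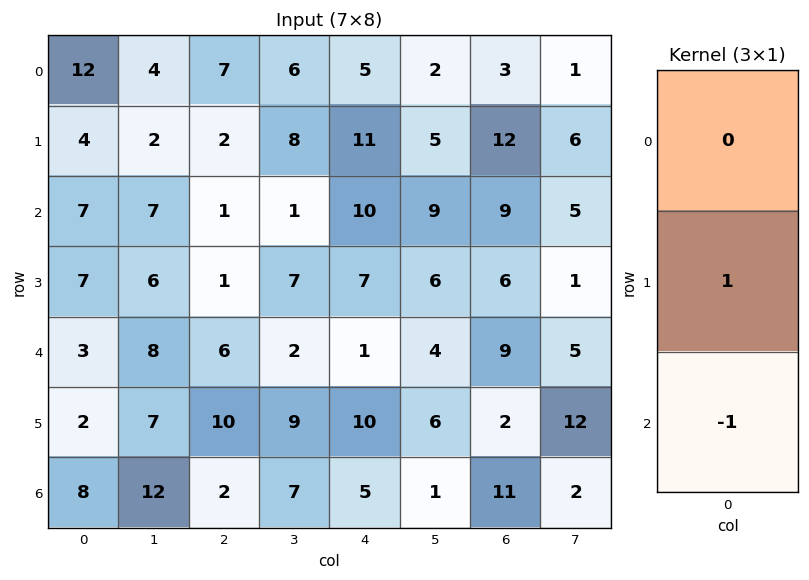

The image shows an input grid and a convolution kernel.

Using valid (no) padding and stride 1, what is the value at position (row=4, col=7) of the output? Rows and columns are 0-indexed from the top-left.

The receptive field on the input at this output position is [5 / 12 / 2]. Elementwise product with the kernel and sum: 12·1 + 2·-1.

10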